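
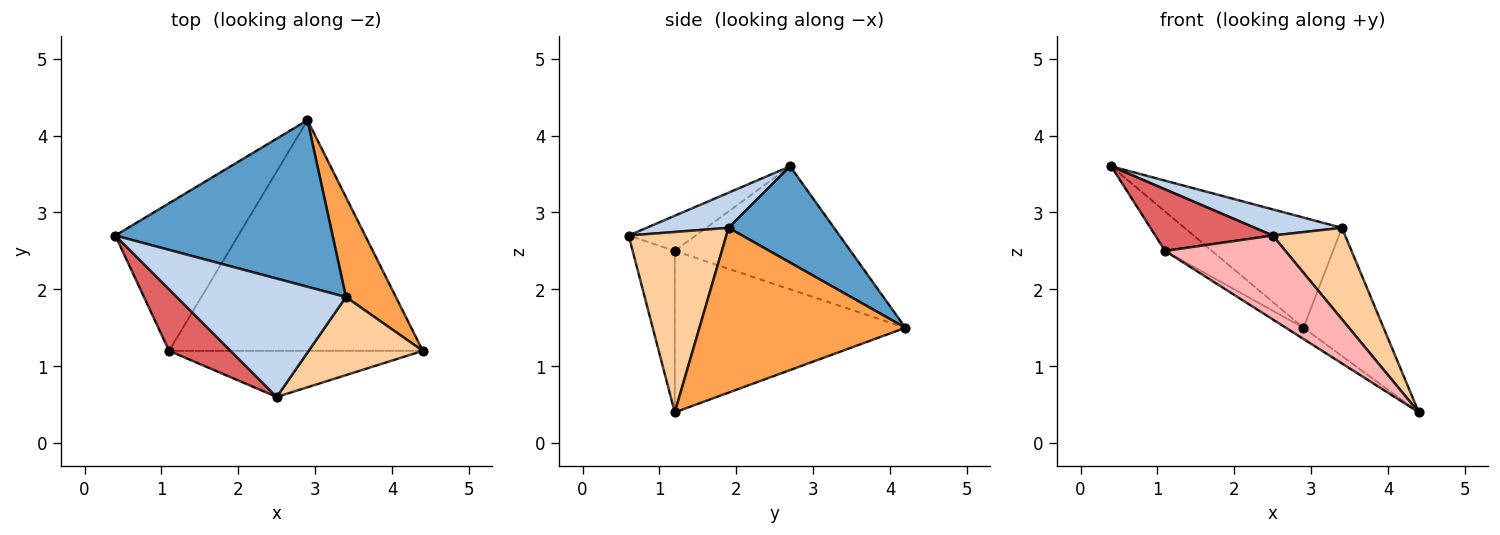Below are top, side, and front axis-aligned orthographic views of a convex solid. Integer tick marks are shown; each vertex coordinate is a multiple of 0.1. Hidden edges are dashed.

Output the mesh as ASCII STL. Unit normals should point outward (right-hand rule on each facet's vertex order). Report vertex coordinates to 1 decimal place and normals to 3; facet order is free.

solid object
 facet normal 0.347 0.518 0.782
  outer loop
   vertex 3.4 1.9 2.8
   vertex 2.9 4.2 1.5
   vertex 0.4 2.7 3.6
  endloop
 endfacet
 facet normal 0.199 -0.211 0.957
  outer loop
   vertex 3.4 1.9 2.8
   vertex 0.4 2.7 3.6
   vertex 2.5 0.6 2.7
  endloop
 endfacet
 facet normal 0.897 0.349 0.272
  outer loop
   vertex 3.4 1.9 2.8
   vertex 4.4 1.2 0.4
   vertex 2.9 4.2 1.5
  endloop
 endfacet
 facet normal 0.716 -0.531 0.453
  outer loop
   vertex 3.4 1.9 2.8
   vertex 2.5 0.6 2.7
   vertex 4.4 1.2 0.4
  endloop
 endfacet
 facet normal -0.695 0.185 -0.695
  outer loop
   vertex 1.1 1.2 2.5
   vertex 0.4 2.7 3.6
   vertex 2.9 4.2 1.5
  endloop
 endfacet
 facet normal -0.536 0.041 -0.843
  outer loop
   vertex 1.1 1.2 2.5
   vertex 2.9 4.2 1.5
   vertex 4.4 1.2 0.4
  endloop
 endfacet
 facet normal -0.375 -0.656 0.656
  outer loop
   vertex 1.1 1.2 2.5
   vertex 2.5 0.6 2.7
   vertex 0.4 2.7 3.6
  endloop
 endfacet
 facet normal -0.293 -0.838 -0.461
  outer loop
   vertex 1.1 1.2 2.5
   vertex 4.4 1.2 0.4
   vertex 2.5 0.6 2.7
  endloop
 endfacet
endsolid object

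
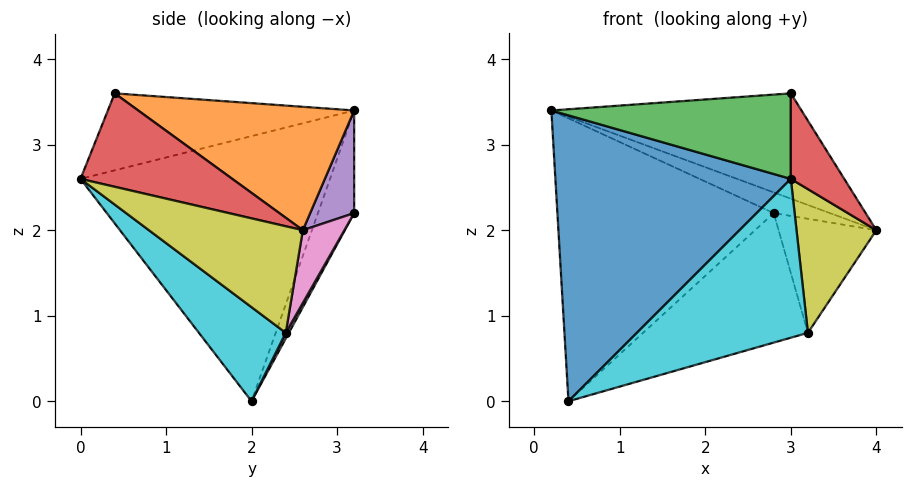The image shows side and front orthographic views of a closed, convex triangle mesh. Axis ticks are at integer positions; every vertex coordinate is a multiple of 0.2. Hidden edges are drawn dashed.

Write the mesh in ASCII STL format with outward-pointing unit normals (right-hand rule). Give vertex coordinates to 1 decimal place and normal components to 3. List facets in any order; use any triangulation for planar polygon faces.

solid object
 facet normal -0.713 -0.673 0.196
  outer loop
   vertex 0.4 2.0 0.0
   vertex 3.0 0.0 2.6
   vertex 0.2 3.2 3.4
  endloop
 endfacet
 facet normal 0.371 0.430 0.823
  outer loop
   vertex 3.0 0.4 3.6
   vertex 4.0 2.6 2.0
   vertex 0.2 3.2 3.4
  endloop
 endfacet
 facet normal -0.691 -0.671 0.269
  outer loop
   vertex 3.0 0.4 3.6
   vertex 0.2 3.2 3.4
   vertex 3.0 0.0 2.6
  endloop
 endfacet
 facet normal 0.935 -0.329 0.132
  outer loop
   vertex 3.0 0.4 3.6
   vertex 3.0 0.0 2.6
   vertex 4.0 2.6 2.0
  endloop
 endfacet
 facet normal 0.369 0.472 0.800
  outer loop
   vertex 2.8 3.2 2.2
   vertex 0.2 3.2 3.4
   vertex 4.0 2.6 2.0
  endloop
 endfacet
 facet normal -0.155 0.929 -0.337
  outer loop
   vertex 2.8 3.2 2.2
   vertex 0.4 2.0 0.0
   vertex 0.2 3.2 3.4
  endloop
 endfacet
 facet normal 0.361 0.850 -0.383
  outer loop
   vertex 3.2 2.4 0.8
   vertex 2.8 3.2 2.2
   vertex 4.0 2.6 2.0
  endloop
 endfacet
 facet normal 0.016 0.870 -0.493
  outer loop
   vertex 3.2 2.4 0.8
   vertex 0.4 2.0 0.0
   vertex 2.8 3.2 2.2
  endloop
 endfacet
 facet normal 0.789 -0.409 -0.458
  outer loop
   vertex 3.2 2.4 0.8
   vertex 4.0 2.6 2.0
   vertex 3.0 0.0 2.6
  endloop
 endfacet
 facet normal 0.299 -0.588 -0.751
  outer loop
   vertex 3.2 2.4 0.8
   vertex 3.0 0.0 2.6
   vertex 0.4 2.0 0.0
  endloop
 endfacet
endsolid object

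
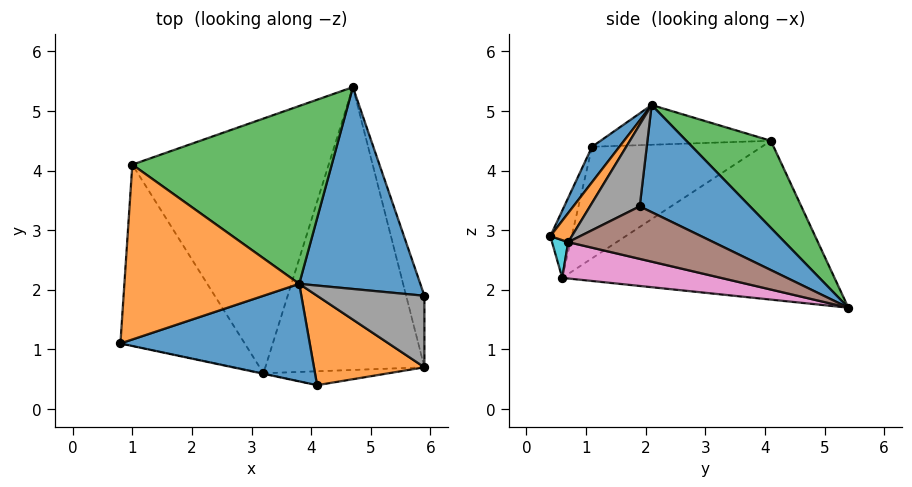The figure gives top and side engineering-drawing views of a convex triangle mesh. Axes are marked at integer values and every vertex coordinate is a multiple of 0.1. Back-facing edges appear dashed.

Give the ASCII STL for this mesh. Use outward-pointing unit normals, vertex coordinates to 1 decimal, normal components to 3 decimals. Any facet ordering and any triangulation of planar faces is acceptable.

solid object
 facet normal 0.570 0.509 0.645
  outer loop
   vertex 3.8 2.1 5.1
   vertex 5.9 1.9 3.4
   vertex 4.7 5.4 1.7
  endloop
 endfacet
 facet normal -0.222 -0.018 0.975
  outer loop
   vertex 1.0 4.1 4.5
   vertex 0.8 1.1 4.4
   vertex 3.8 2.1 5.1
  endloop
 endfacet
 facet normal 0.307 0.641 0.703
  outer loop
   vertex 1.0 4.1 4.5
   vertex 3.8 2.1 5.1
   vertex 4.7 5.4 1.7
  endloop
 endfacet
 facet normal -0.666 0.069 -0.743
  outer loop
   vertex 3.2 0.6 2.2
   vertex 0.8 1.1 4.4
   vertex 1.0 4.1 4.5
  endloop
 endfacet
 facet normal -0.625 0.115 -0.772
  outer loop
   vertex 3.2 0.6 2.2
   vertex 1.0 4.1 4.5
   vertex 4.7 5.4 1.7
  endloop
 endfacet
 facet normal 0.932 0.162 -0.324
  outer loop
   vertex 5.9 0.7 2.8
   vertex 4.7 5.4 1.7
   vertex 5.9 1.9 3.4
  endloop
 endfacet
 facet normal 0.220 -0.169 -0.961
  outer loop
   vertex 5.9 0.7 2.8
   vertex 3.2 0.6 2.2
   vertex 4.7 5.4 1.7
  endloop
 endfacet
 facet normal 0.563 -0.370 0.739
  outer loop
   vertex 5.9 0.7 2.8
   vertex 5.9 1.9 3.4
   vertex 3.8 2.1 5.1
  endloop
 endfacet
 facet normal -0.211 -0.977 -0.008
  outer loop
   vertex 4.1 0.4 2.9
   vertex 0.8 1.1 4.4
   vertex 3.2 0.6 2.2
  endloop
 endfacet
 facet normal 0.127 -0.899 -0.419
  outer loop
   vertex 4.1 0.4 2.9
   vertex 3.2 0.6 2.2
   vertex 5.9 0.7 2.8
  endloop
 endfacet
 facet normal 0.115 -0.778 0.617
  outer loop
   vertex 4.1 0.4 2.9
   vertex 3.8 2.1 5.1
   vertex 0.8 1.1 4.4
  endloop
 endfacet
 facet normal 0.163 -0.770 0.617
  outer loop
   vertex 4.1 0.4 2.9
   vertex 5.9 0.7 2.8
   vertex 3.8 2.1 5.1
  endloop
 endfacet
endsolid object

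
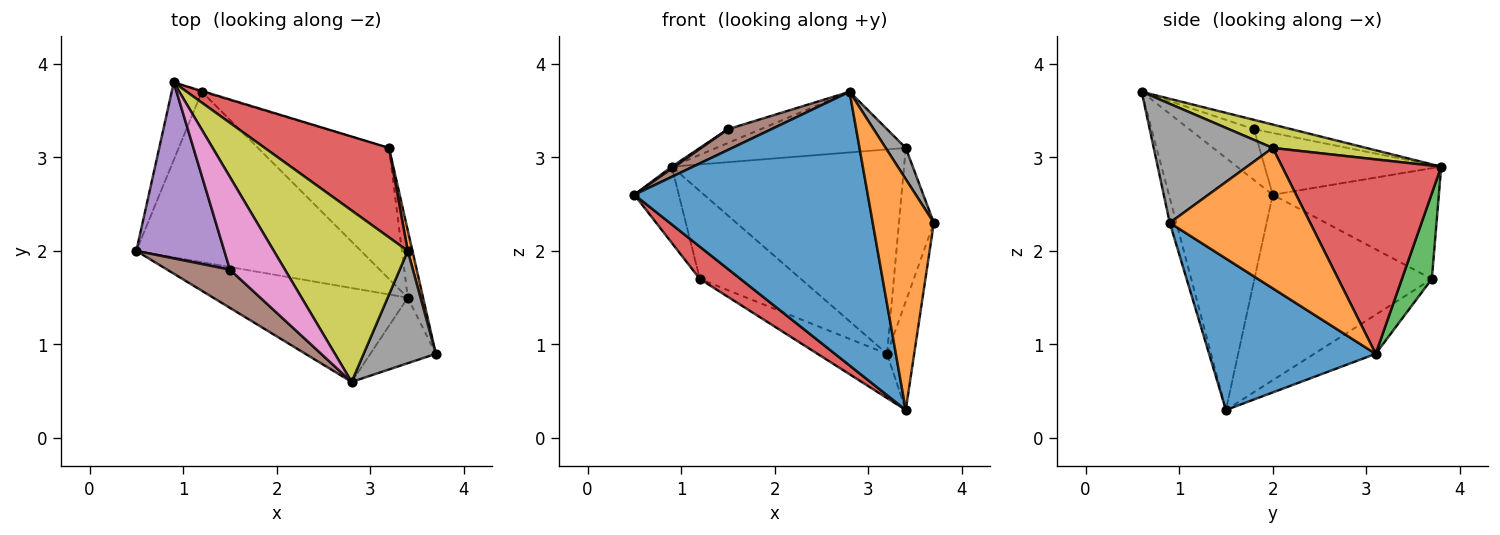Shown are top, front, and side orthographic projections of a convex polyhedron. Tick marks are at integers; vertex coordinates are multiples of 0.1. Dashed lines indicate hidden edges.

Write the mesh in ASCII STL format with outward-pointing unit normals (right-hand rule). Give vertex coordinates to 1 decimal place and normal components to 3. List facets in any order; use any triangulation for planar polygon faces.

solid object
 facet normal -0.388 -0.872 -0.299
  outer loop
   vertex 2.8 0.6 3.7
   vertex 0.5 2.0 2.6
   vertex 3.4 1.5 0.3
  endloop
 endfacet
 facet normal -0.103 -0.957 -0.272
  outer loop
   vertex 2.8 0.6 3.7
   vertex 3.4 1.5 0.3
   vertex 3.7 0.9 2.3
  endloop
 endfacet
 facet normal -0.934 0.250 -0.254
  outer loop
   vertex 1.2 3.7 1.7
   vertex 0.5 2.0 2.6
   vertex 0.9 3.8 2.9
  endloop
 endfacet
 facet normal -0.630 -0.145 -0.763
  outer loop
   vertex 1.2 3.7 1.7
   vertex 3.4 1.5 0.3
   vertex 0.5 2.0 2.6
  endloop
 endfacet
 facet normal -0.575 -0.009 0.818
  outer loop
   vertex 1.5 1.8 3.3
   vertex 0.9 3.8 2.9
   vertex 0.5 2.0 2.6
  endloop
 endfacet
 facet normal -0.579 -0.389 0.716
  outer loop
   vertex 1.5 1.8 3.3
   vertex 0.5 2.0 2.6
   vertex 2.8 0.6 3.7
  endloop
 endfacet
 facet normal -0.166 0.145 0.975
  outer loop
   vertex 1.5 1.8 3.3
   vertex 2.8 0.6 3.7
   vertex 0.9 3.8 2.9
  endloop
 endfacet
 facet normal 0.846 -0.143 0.513
  outer loop
   vertex 3.4 2.0 3.1
   vertex 2.8 0.6 3.7
   vertex 3.7 0.9 2.3
  endloop
 endfacet
 facet normal 0.162 0.329 0.930
  outer loop
   vertex 3.4 2.0 3.1
   vertex 0.9 3.8 2.9
   vertex 2.8 0.6 3.7
  endloop
 endfacet
 facet normal -0.272 0.308 -0.912
  outer loop
   vertex 3.2 3.1 0.9
   vertex 3.4 1.5 0.3
   vertex 1.2 3.7 1.7
  endloop
 endfacet
 facet normal 0.982 0.160 -0.099
  outer loop
   vertex 3.2 3.1 0.9
   vertex 3.7 0.9 2.3
   vertex 3.4 1.5 0.3
  endloop
 endfacet
 facet normal 0.970 0.241 0.032
  outer loop
   vertex 3.2 3.1 0.9
   vertex 3.4 2.0 3.1
   vertex 3.7 0.9 2.3
  endloop
 endfacet
 facet normal 0.284 0.959 -0.009
  outer loop
   vertex 3.2 3.1 0.9
   vertex 1.2 3.7 1.7
   vertex 0.9 3.8 2.9
  endloop
 endfacet
 facet normal 0.532 0.776 0.340
  outer loop
   vertex 3.2 3.1 0.9
   vertex 0.9 3.8 2.9
   vertex 3.4 2.0 3.1
  endloop
 endfacet
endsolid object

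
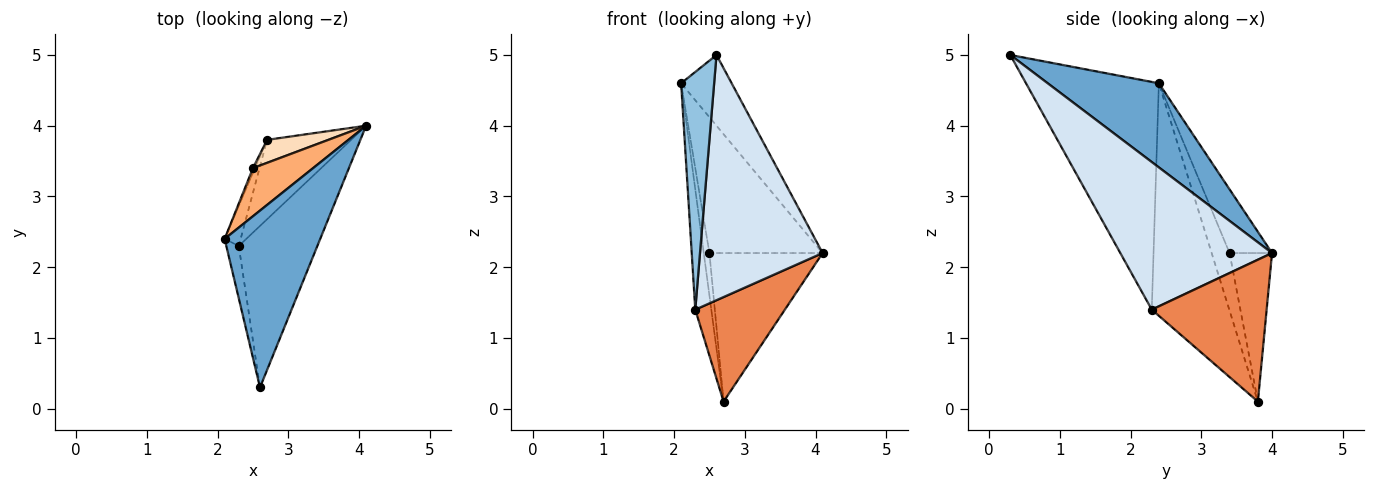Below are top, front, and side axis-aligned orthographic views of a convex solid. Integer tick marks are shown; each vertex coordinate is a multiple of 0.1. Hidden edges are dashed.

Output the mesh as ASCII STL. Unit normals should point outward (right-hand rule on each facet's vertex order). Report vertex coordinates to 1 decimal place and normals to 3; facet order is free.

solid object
 facet normal 0.633 0.288 0.719
  outer loop
   vertex 2.6 0.3 5.0
   vertex 4.1 4.0 2.2
   vertex 2.1 2.4 4.6
  endloop
 endfacet
 facet normal -0.969 -0.241 -0.053
  outer loop
   vertex 2.3 2.3 1.4
   vertex 2.6 0.3 5.0
   vertex 2.1 2.4 4.6
  endloop
 endfacet
 facet normal -0.977 0.202 -0.067
  outer loop
   vertex 2.3 2.3 1.4
   vertex 2.1 2.4 4.6
   vertex 2.7 3.8 0.1
  endloop
 endfacet
 facet normal 0.719 -0.581 -0.383
  outer loop
   vertex 2.3 2.3 1.4
   vertex 4.1 4.0 2.2
   vertex 2.6 0.3 5.0
  endloop
 endfacet
 facet normal 0.714 -0.557 -0.423
  outer loop
   vertex 2.3 2.3 1.4
   vertex 2.7 3.8 0.1
   vertex 4.1 4.0 2.2
  endloop
 endfacet
 facet normal -0.333 0.889 0.315
  outer loop
   vertex 2.5 3.4 2.2
   vertex 2.1 2.4 4.6
   vertex 4.1 4.0 2.2
  endloop
 endfacet
 facet normal -0.953 0.301 -0.033
  outer loop
   vertex 2.5 3.4 2.2
   vertex 2.7 3.8 0.1
   vertex 2.1 2.4 4.6
  endloop
 endfacet
 facet normal -0.347 0.927 0.143
  outer loop
   vertex 2.5 3.4 2.2
   vertex 4.1 4.0 2.2
   vertex 2.7 3.8 0.1
  endloop
 endfacet
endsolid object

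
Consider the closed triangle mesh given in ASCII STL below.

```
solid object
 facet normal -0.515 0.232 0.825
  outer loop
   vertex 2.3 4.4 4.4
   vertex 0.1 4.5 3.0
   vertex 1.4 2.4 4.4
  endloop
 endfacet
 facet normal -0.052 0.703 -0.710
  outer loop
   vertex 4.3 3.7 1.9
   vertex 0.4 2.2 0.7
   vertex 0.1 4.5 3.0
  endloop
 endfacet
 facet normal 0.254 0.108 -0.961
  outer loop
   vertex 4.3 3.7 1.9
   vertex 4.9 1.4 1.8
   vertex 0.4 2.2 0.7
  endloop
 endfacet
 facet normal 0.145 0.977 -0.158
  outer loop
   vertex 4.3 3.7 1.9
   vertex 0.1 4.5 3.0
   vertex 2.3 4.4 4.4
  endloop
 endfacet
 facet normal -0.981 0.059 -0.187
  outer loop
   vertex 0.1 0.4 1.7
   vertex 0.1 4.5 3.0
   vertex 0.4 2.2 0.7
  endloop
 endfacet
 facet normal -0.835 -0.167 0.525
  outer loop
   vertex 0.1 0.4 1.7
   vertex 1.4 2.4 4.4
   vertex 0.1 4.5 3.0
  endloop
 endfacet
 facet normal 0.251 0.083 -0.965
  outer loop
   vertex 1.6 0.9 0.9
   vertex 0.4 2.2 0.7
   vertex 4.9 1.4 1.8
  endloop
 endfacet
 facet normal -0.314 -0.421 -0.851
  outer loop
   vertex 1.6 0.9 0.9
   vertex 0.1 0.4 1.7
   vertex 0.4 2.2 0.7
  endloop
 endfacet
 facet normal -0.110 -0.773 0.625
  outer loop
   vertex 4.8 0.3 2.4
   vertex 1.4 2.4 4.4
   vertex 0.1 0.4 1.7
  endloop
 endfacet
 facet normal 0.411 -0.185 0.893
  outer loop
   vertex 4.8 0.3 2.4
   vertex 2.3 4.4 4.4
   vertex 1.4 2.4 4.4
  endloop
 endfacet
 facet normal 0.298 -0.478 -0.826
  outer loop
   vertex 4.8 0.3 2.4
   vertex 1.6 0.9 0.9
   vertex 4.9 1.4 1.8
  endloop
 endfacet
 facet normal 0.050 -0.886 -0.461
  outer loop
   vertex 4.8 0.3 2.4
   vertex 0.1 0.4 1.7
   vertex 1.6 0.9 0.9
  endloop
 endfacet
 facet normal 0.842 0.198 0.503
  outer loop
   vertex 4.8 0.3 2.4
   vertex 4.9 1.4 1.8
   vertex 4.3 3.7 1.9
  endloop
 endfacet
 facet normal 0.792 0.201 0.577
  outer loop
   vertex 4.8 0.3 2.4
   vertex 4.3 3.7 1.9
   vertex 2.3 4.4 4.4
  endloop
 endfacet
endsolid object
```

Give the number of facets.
14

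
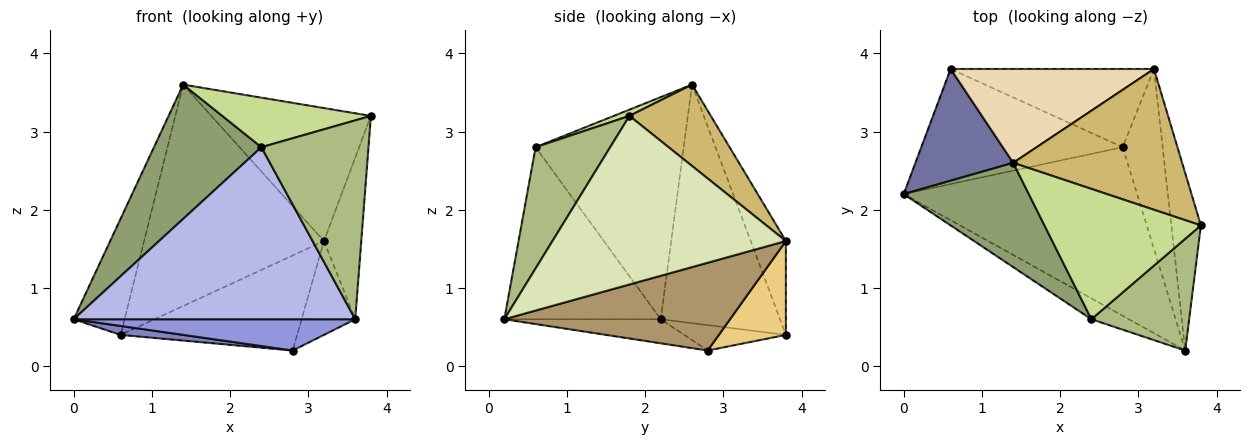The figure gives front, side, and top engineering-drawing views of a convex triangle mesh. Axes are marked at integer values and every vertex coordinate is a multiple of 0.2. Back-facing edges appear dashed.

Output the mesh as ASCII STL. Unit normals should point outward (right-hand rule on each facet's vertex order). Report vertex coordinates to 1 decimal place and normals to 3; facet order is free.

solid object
 facet normal -0.861 0.367 0.353
  outer loop
   vertex 1.4 2.6 3.6
   vertex 0.6 3.8 0.4
   vertex 0.0 2.2 0.6
  endloop
 endfacet
 facet normal -0.125 -0.077 -0.989
  outer loop
   vertex 2.8 2.8 0.2
   vertex 0.0 2.2 0.6
   vertex 0.6 3.8 0.4
  endloop
 endfacet
 facet normal -0.101 -0.182 -0.978
  outer loop
   vertex 2.8 2.8 0.2
   vertex 3.6 0.2 0.6
   vertex 0.0 2.2 0.6
  endloop
 endfacet
 facet normal -0.483 -0.869 -0.105
  outer loop
   vertex 2.4 0.6 2.8
   vertex 0.0 2.2 0.6
   vertex 3.6 0.2 0.6
  endloop
 endfacet
 facet normal -0.737 -0.534 0.415
  outer loop
   vertex 2.4 0.6 2.8
   vertex 1.4 2.6 3.6
   vertex 0.0 2.2 0.6
  endloop
 endfacet
 facet normal 0.519 -0.745 0.419
  outer loop
   vertex 2.4 0.6 2.8
   vertex 3.6 0.2 0.6
   vertex 3.8 1.8 3.2
  endloop
 endfacet
 facet normal 0.037 -0.355 0.934
  outer loop
   vertex 2.4 0.6 2.8
   vertex 3.8 1.8 3.2
   vertex 1.4 2.6 3.6
  endloop
 endfacet
 facet normal 0.973 0.155 -0.171
  outer loop
   vertex 3.2 3.8 1.6
   vertex 3.8 1.8 3.2
   vertex 3.6 0.2 0.6
  endloop
 endfacet
 facet normal 0.889 0.211 -0.405
  outer loop
   vertex 3.2 3.8 1.6
   vertex 3.6 0.2 0.6
   vertex 2.8 2.8 0.2
  endloop
 endfacet
 facet normal 0.330 0.648 0.686
  outer loop
   vertex 3.2 3.8 1.6
   vertex 1.4 2.6 3.6
   vertex 3.8 1.8 3.2
  endloop
 endfacet
 facet normal 0.281 0.741 -0.610
  outer loop
   vertex 3.2 3.8 1.6
   vertex 2.8 2.8 0.2
   vertex 0.6 3.8 0.4
  endloop
 endfacet
 facet normal -0.177 0.906 0.384
  outer loop
   vertex 3.2 3.8 1.6
   vertex 0.6 3.8 0.4
   vertex 1.4 2.6 3.6
  endloop
 endfacet
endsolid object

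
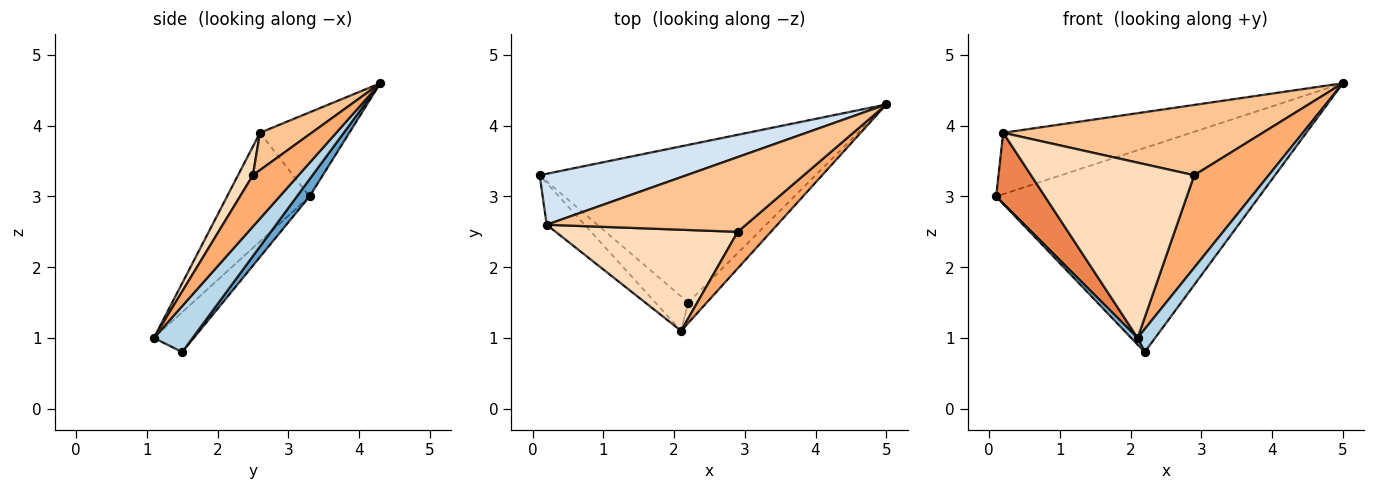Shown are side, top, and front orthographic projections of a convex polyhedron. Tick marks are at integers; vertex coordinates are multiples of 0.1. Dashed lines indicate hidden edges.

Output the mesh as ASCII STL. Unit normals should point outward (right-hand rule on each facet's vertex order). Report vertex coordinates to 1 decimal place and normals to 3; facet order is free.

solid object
 facet normal 0.038 0.791 -0.611
  outer loop
   vertex 2.2 1.5 0.8
   vertex 0.1 3.3 3.0
   vertex 5.0 4.3 4.6
  endloop
 endfacet
 facet normal -0.766 -0.124 -0.630
  outer loop
   vertex 2.2 1.5 0.8
   vertex 2.1 1.1 1.0
   vertex 0.1 3.3 3.0
  endloop
 endfacet
 facet normal 0.855 -0.386 -0.345
  outer loop
   vertex 2.2 1.5 0.8
   vertex 5.0 4.3 4.6
   vertex 2.1 1.1 1.0
  endloop
 endfacet
 facet normal -0.343 0.722 0.600
  outer loop
   vertex 0.2 2.6 3.9
   vertex 5.0 4.3 4.6
   vertex 0.1 3.3 3.0
  endloop
 endfacet
 facet normal -0.824 -0.488 -0.288
  outer loop
   vertex 0.2 2.6 3.9
   vertex 0.1 3.3 3.0
   vertex 2.1 1.1 1.0
  endloop
 endfacet
 facet normal 0.495 -0.808 0.320
  outer loop
   vertex 2.9 2.5 3.3
   vertex 2.1 1.1 1.0
   vertex 5.0 4.3 4.6
  endloop
 endfacet
 facet normal 0.135 -0.679 0.722
  outer loop
   vertex 2.9 2.5 3.3
   vertex 5.0 4.3 4.6
   vertex 0.2 2.6 3.9
  endloop
 endfacet
 facet normal 0.079 -0.863 0.498
  outer loop
   vertex 2.9 2.5 3.3
   vertex 0.2 2.6 3.9
   vertex 2.1 1.1 1.0
  endloop
 endfacet
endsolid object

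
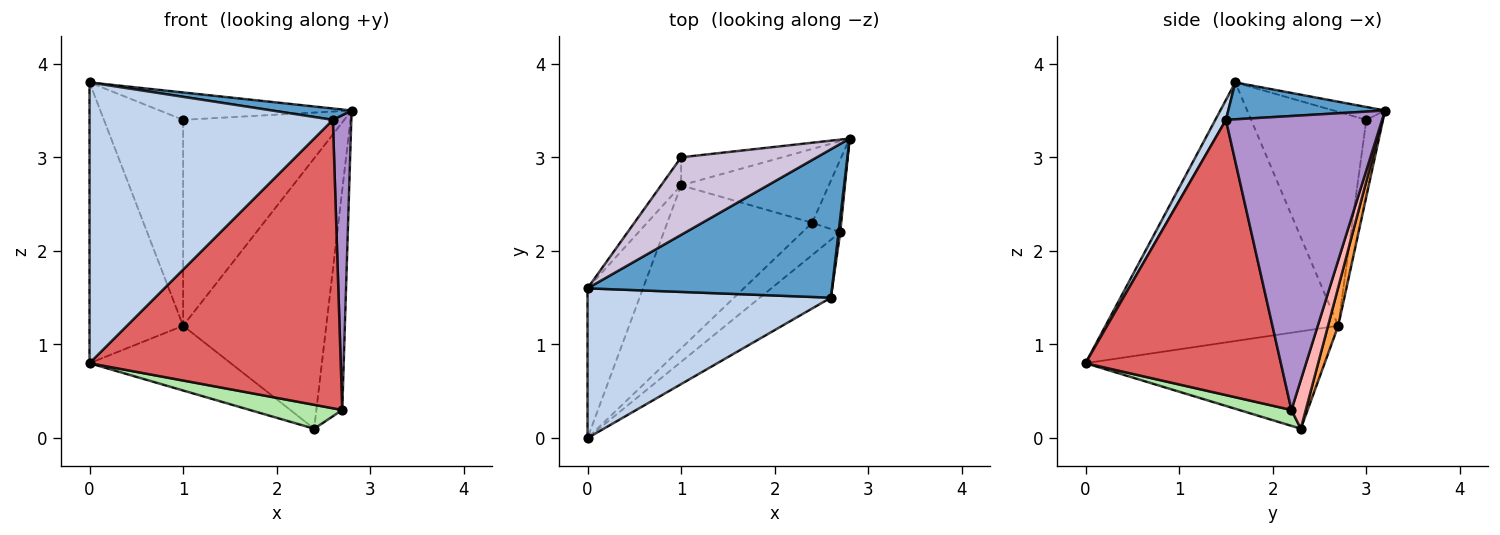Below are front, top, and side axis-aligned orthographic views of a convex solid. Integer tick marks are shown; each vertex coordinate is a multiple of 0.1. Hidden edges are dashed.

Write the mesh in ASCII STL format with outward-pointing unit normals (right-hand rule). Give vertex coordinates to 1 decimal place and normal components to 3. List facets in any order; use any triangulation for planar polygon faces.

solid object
 facet normal 0.149 -0.076 0.986
  outer loop
   vertex 2.6 1.5 3.4
   vertex 2.8 3.2 3.5
   vertex 0.0 1.6 3.8
  endloop
 endfacet
 facet normal 0.038 -0.882 0.470
  outer loop
   vertex 2.6 1.5 3.4
   vertex 0.0 1.6 3.8
   vertex 0.0 0.0 0.8
  endloop
 endfacet
 facet normal 0.068 0.962 -0.263
  outer loop
   vertex 1.0 2.7 1.2
   vertex 2.8 3.2 3.5
   vertex 2.4 2.3 0.1
  endloop
 endfacet
 facet normal -0.910 0.366 -0.195
  outer loop
   vertex 1.0 2.7 1.2
   vertex 0.0 0.0 0.8
   vertex 0.0 1.6 3.8
  endloop
 endfacet
 facet normal -0.530 0.313 -0.788
  outer loop
   vertex 1.0 2.7 1.2
   vertex 2.4 2.3 0.1
   vertex 0.0 0.0 0.8
  endloop
 endfacet
 facet normal 0.319 -0.565 -0.761
  outer loop
   vertex 2.7 2.2 0.3
   vertex 0.0 0.0 0.8
   vertex 2.4 2.3 0.1
  endloop
 endfacet
 facet normal 0.606 -0.780 -0.156
  outer loop
   vertex 2.7 2.2 0.3
   vertex 2.6 1.5 3.4
   vertex 0.0 0.0 0.8
  endloop
 endfacet
 facet normal 0.465 0.841 -0.277
  outer loop
   vertex 2.7 2.2 0.3
   vertex 2.4 2.3 0.1
   vertex 2.8 3.2 3.5
  endloop
 endfacet
 facet normal 0.993 -0.117 0.006
  outer loop
   vertex 2.7 2.2 0.3
   vertex 2.8 3.2 3.5
   vertex 2.6 1.5 3.4
  endloop
 endfacet
 facet normal -0.089 0.332 0.939
  outer loop
   vertex 1.0 3.0 3.4
   vertex 0.0 1.6 3.8
   vertex 2.8 3.2 3.5
  endloop
 endfacet
 facet normal -0.822 0.565 -0.077
  outer loop
   vertex 1.0 3.0 3.4
   vertex 1.0 2.7 1.2
   vertex 0.0 1.6 3.8
  endloop
 endfacet
 facet normal -0.102 0.986 -0.134
  outer loop
   vertex 1.0 3.0 3.4
   vertex 2.8 3.2 3.5
   vertex 1.0 2.7 1.2
  endloop
 endfacet
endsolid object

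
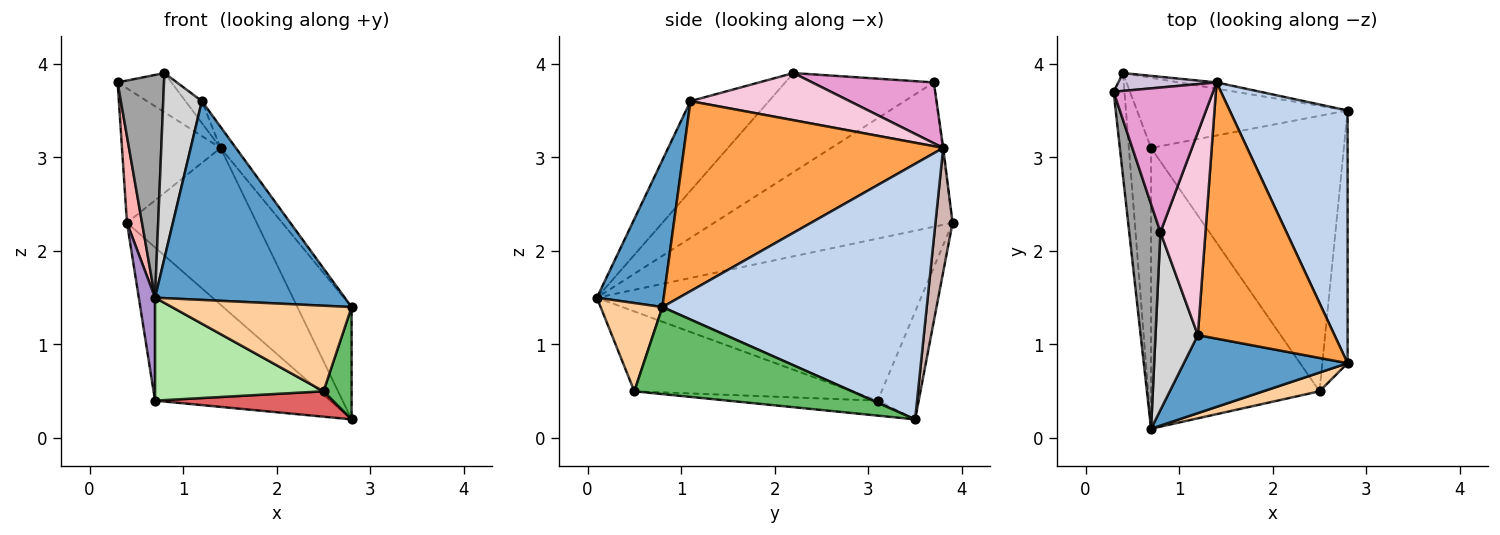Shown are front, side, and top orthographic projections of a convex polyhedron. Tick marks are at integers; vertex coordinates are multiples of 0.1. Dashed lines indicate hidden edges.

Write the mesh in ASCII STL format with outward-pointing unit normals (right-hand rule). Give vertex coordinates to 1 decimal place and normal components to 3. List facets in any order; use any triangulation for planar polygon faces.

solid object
 facet normal 0.311 -0.885 0.347
  outer loop
   vertex 1.2 1.1 3.6
   vertex 0.7 0.1 1.5
   vertex 2.8 0.8 1.4
  endloop
 endfacet
 facet normal 0.893 0.183 0.412
  outer loop
   vertex 1.4 3.8 3.1
   vertex 2.8 0.8 1.4
   vertex 2.8 3.5 0.2
  endloop
 endfacet
 facet normal 0.811 0.048 0.583
  outer loop
   vertex 1.4 3.8 3.1
   vertex 1.2 1.1 3.6
   vertex 2.8 0.8 1.4
  endloop
 endfacet
 facet normal 0.318 -0.926 0.203
  outer loop
   vertex 2.5 0.5 0.5
   vertex 2.8 0.8 1.4
   vertex 0.7 0.1 1.5
  endloop
 endfacet
 facet normal 0.953 -0.123 -0.277
  outer loop
   vertex 2.5 0.5 0.5
   vertex 2.8 3.5 0.2
   vertex 2.8 0.8 1.4
  endloop
 endfacet
 facet normal -0.407 -0.315 -0.858
  outer loop
   vertex 2.5 0.5 0.5
   vertex 0.7 0.1 1.5
   vertex 0.7 3.1 0.4
  endloop
 endfacet
 facet normal -0.077 -0.092 -0.993
  outer loop
   vertex 2.5 0.5 0.5
   vertex 0.7 3.1 0.4
   vertex 2.8 3.5 0.2
  endloop
 endfacet
 facet normal -0.995 -0.063 -0.075
  outer loop
   vertex 0.4 3.9 2.3
   vertex 0.7 0.1 1.5
   vertex 0.3 3.7 3.8
  endloop
 endfacet
 facet normal -0.990 -0.050 -0.135
  outer loop
   vertex 0.4 3.9 2.3
   vertex 0.7 3.1 0.4
   vertex 0.7 0.1 1.5
  endloop
 endfacet
 facet normal -0.006 0.991 0.132
  outer loop
   vertex 0.4 3.9 2.3
   vertex 0.3 3.7 3.8
   vertex 1.4 3.8 3.1
  endloop
 endfacet
 facet normal -0.208 0.889 -0.407
  outer loop
   vertex 0.4 3.9 2.3
   vertex 2.8 3.5 0.2
   vertex 0.7 3.1 0.4
  endloop
 endfacet
 facet normal 0.131 0.991 -0.039
  outer loop
   vertex 0.4 3.9 2.3
   vertex 1.4 3.8 3.1
   vertex 2.8 3.5 0.2
  endloop
 endfacet
 facet normal 0.508 0.225 0.831
  outer loop
   vertex 0.8 2.2 3.9
   vertex 1.4 3.8 3.1
   vertex 0.3 3.7 3.8
  endloop
 endfacet
 facet normal 0.721 0.074 0.689
  outer loop
   vertex 0.8 2.2 3.9
   vertex 1.2 1.1 3.6
   vertex 1.4 3.8 3.1
  endloop
 endfacet
 facet normal -0.914 -0.286 0.288
  outer loop
   vertex 0.8 2.2 3.9
   vertex 0.3 3.7 3.8
   vertex 0.7 0.1 1.5
  endloop
 endfacet
 facet normal -0.826 -0.407 0.390
  outer loop
   vertex 0.8 2.2 3.9
   vertex 0.7 0.1 1.5
   vertex 1.2 1.1 3.6
  endloop
 endfacet
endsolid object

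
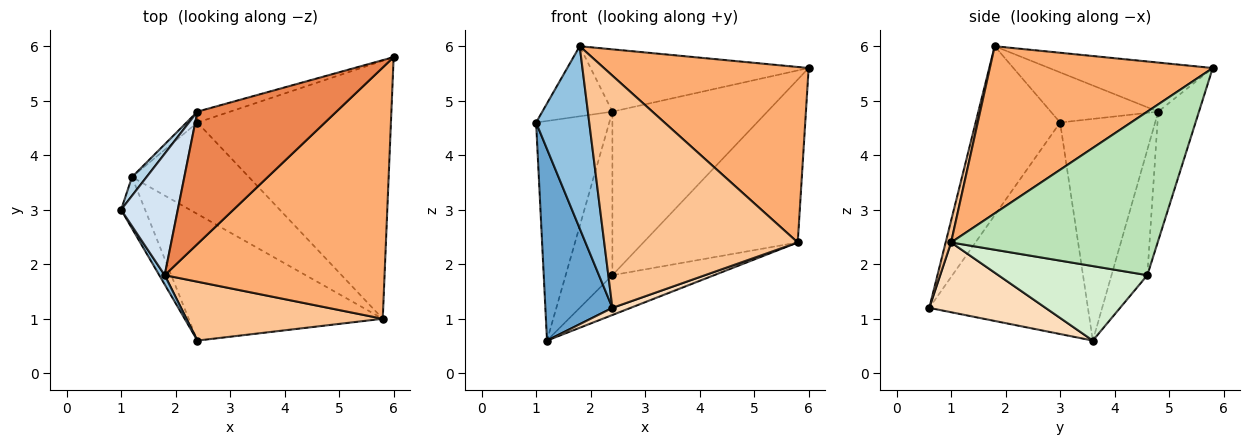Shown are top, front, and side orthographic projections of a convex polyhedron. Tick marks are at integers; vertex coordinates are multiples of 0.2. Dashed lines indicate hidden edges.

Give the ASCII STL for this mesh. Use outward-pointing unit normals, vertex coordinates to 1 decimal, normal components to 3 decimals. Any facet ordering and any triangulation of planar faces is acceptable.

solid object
 facet normal -0.916 -0.387 -0.104
  outer loop
   vertex 1.2 3.6 0.6
   vertex 2.4 0.6 1.2
   vertex 1.0 3.0 4.6
  endloop
 endfacet
 facet normal -0.846 -0.532 0.027
  outer loop
   vertex 1.8 1.8 6.0
   vertex 1.0 3.0 4.6
   vertex 2.4 0.6 1.2
  endloop
 endfacet
 facet normal -0.791 0.610 0.052
  outer loop
   vertex 2.4 4.8 4.8
   vertex 1.2 3.6 0.6
   vertex 1.0 3.0 4.6
  endloop
 endfacet
 facet normal -0.608 0.397 0.688
  outer loop
   vertex 2.4 4.8 4.8
   vertex 1.0 3.0 4.6
   vertex 1.8 1.8 6.0
  endloop
 endfacet
 facet normal -0.304 0.406 0.862
  outer loop
   vertex 2.4 4.8 4.8
   vertex 1.8 1.8 6.0
   vertex 6.0 5.8 5.6
  endloop
 endfacet
 facet normal 0.529 -0.486 0.696
  outer loop
   vertex 5.8 1.0 2.4
   vertex 6.0 5.8 5.6
   vertex 1.8 1.8 6.0
  endloop
 endfacet
 facet normal 0.027 -0.969 0.246
  outer loop
   vertex 5.8 1.0 2.4
   vertex 1.8 1.8 6.0
   vertex 2.4 0.6 1.2
  endloop
 endfacet
 facet normal 0.338 -0.053 -0.940
  outer loop
   vertex 5.8 1.0 2.4
   vertex 2.4 0.6 1.2
   vertex 1.2 3.6 0.6
  endloop
 endfacet
 facet normal -0.254 0.965 -0.064
  outer loop
   vertex 2.4 4.6 1.8
   vertex 2.4 4.8 4.8
   vertex 6.0 5.8 5.6
  endloop
 endfacet
 facet normal -0.608 0.792 -0.053
  outer loop
   vertex 2.4 4.6 1.8
   vertex 1.2 3.6 0.6
   vertex 2.4 4.8 4.8
  endloop
 endfacet
 facet normal 0.581 0.434 -0.688
  outer loop
   vertex 2.4 4.6 1.8
   vertex 6.0 5.8 5.6
   vertex 5.8 1.0 2.4
  endloop
 endfacet
 facet normal 0.505 0.345 -0.792
  outer loop
   vertex 2.4 4.6 1.8
   vertex 5.8 1.0 2.4
   vertex 1.2 3.6 0.6
  endloop
 endfacet
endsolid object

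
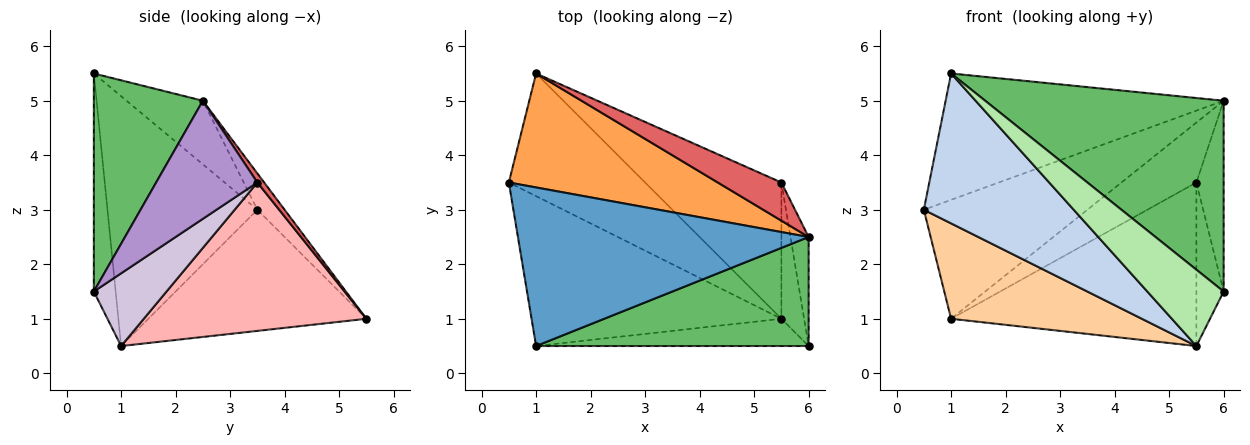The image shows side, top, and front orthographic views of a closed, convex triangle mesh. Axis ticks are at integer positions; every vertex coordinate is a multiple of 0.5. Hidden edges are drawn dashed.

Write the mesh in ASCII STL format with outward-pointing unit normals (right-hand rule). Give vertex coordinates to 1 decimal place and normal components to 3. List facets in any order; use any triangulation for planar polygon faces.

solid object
 facet normal -0.169 0.614 0.771
  outer loop
   vertex 1.0 0.5 5.5
   vertex 6.0 2.5 5.0
   vertex 0.5 3.5 3.0
  endloop
 endfacet
 facet normal -0.577 -0.577 -0.577
  outer loop
   vertex 5.5 1.0 0.5
   vertex 1.0 0.5 5.5
   vertex 0.5 3.5 3.0
  endloop
 endfacet
 facet normal -0.119 0.717 0.687
  outer loop
   vertex 1.0 5.5 1.0
   vertex 0.5 3.5 3.0
   vertex 6.0 2.5 5.0
  endloop
 endfacet
 facet normal -0.574 -0.503 -0.646
  outer loop
   vertex 1.0 5.5 1.0
   vertex 5.5 1.0 0.5
   vertex 0.5 3.5 3.0
  endloop
 endfacet
 facet normal 0.369 -0.807 0.461
  outer loop
   vertex 6.0 0.5 1.5
   vertex 6.0 2.5 5.0
   vertex 1.0 0.5 5.5
  endloop
 endfacet
 facet normal -0.260 -0.909 -0.325
  outer loop
   vertex 6.0 0.5 1.5
   vertex 1.0 0.5 5.5
   vertex 5.5 1.0 0.5
  endloop
 endfacet
 facet normal 0.076 0.841 0.535
  outer loop
   vertex 5.5 3.5 3.5
   vertex 1.0 5.5 1.0
   vertex 6.0 2.5 5.0
  endloop
 endfacet
 facet normal 0.572 0.630 -0.525
  outer loop
   vertex 5.5 3.5 3.5
   vertex 5.5 1.0 0.5
   vertex 1.0 5.5 1.0
  endloop
 endfacet
 facet normal 0.955 0.257 -0.147
  outer loop
   vertex 5.5 3.5 3.5
   vertex 6.0 2.5 5.0
   vertex 6.0 0.5 1.5
  endloop
 endfacet
 facet normal 0.899 0.337 -0.281
  outer loop
   vertex 5.5 3.5 3.5
   vertex 6.0 0.5 1.5
   vertex 5.5 1.0 0.5
  endloop
 endfacet
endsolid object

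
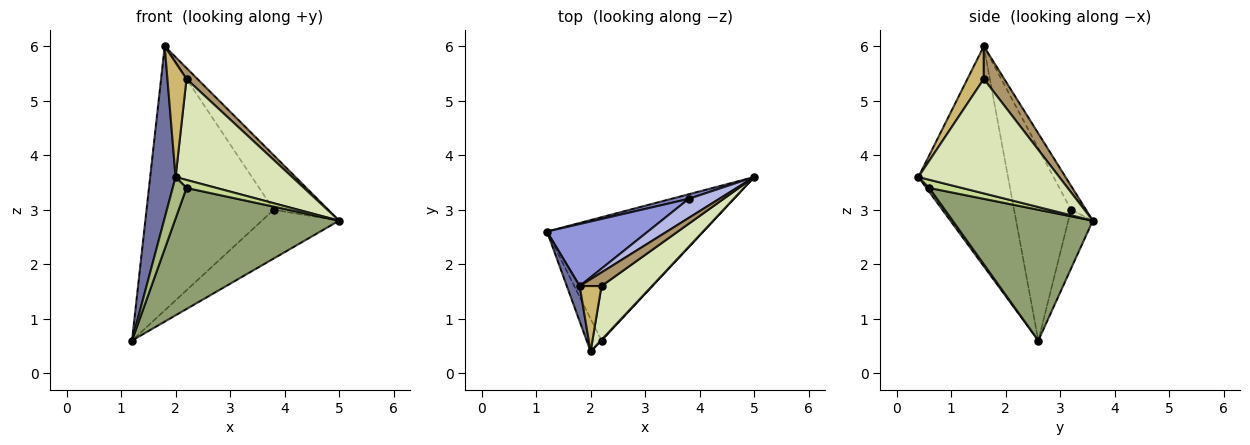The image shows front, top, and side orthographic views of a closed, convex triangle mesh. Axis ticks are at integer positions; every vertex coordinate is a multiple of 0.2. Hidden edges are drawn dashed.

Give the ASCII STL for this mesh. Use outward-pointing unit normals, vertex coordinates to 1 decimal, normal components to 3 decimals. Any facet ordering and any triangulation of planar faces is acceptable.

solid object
 facet normal -0.960 -0.273 0.056
  outer loop
   vertex 1.8 1.6 6.0
   vertex 1.2 2.6 0.6
   vertex 2.0 0.4 3.6
  endloop
 endfacet
 facet normal -0.302 0.949 0.089
  outer loop
   vertex 3.8 3.2 3.0
   vertex 5.0 3.6 2.8
   vertex 1.2 2.6 0.6
  endloop
 endfacet
 facet normal -0.399 0.892 0.210
  outer loop
   vertex 3.8 3.2 3.0
   vertex 1.2 2.6 0.6
   vertex 1.8 1.6 6.0
  endloop
 endfacet
 facet normal -0.251 0.914 0.320
  outer loop
   vertex 3.8 3.2 3.0
   vertex 1.8 1.6 6.0
   vertex 5.0 3.6 2.8
  endloop
 endfacet
 facet normal 0.513 -0.601 -0.613
  outer loop
   vertex 2.2 0.6 3.4
   vertex 1.2 2.6 0.6
   vertex 5.0 3.6 2.8
  endloop
 endfacet
 facet normal 0.163 -0.774 -0.611
  outer loop
   vertex 2.2 0.6 3.4
   vertex 2.0 0.4 3.6
   vertex 1.2 2.6 0.6
  endloop
 endfacet
 facet normal 0.736 -0.674 0.061
  outer loop
   vertex 2.2 0.6 3.4
   vertex 5.0 3.6 2.8
   vertex 2.0 0.4 3.6
  endloop
 endfacet
 facet normal 0.730 -0.604 0.321
  outer loop
   vertex 2.2 1.6 5.4
   vertex 2.0 0.4 3.6
   vertex 5.0 3.6 2.8
  endloop
 endfacet
 facet normal 0.761 -0.406 0.507
  outer loop
   vertex 2.2 1.6 5.4
   vertex 5.0 3.6 2.8
   vertex 1.8 1.6 6.0
  endloop
 endfacet
 facet normal 0.597 -0.697 0.398
  outer loop
   vertex 2.2 1.6 5.4
   vertex 1.8 1.6 6.0
   vertex 2.0 0.4 3.6
  endloop
 endfacet
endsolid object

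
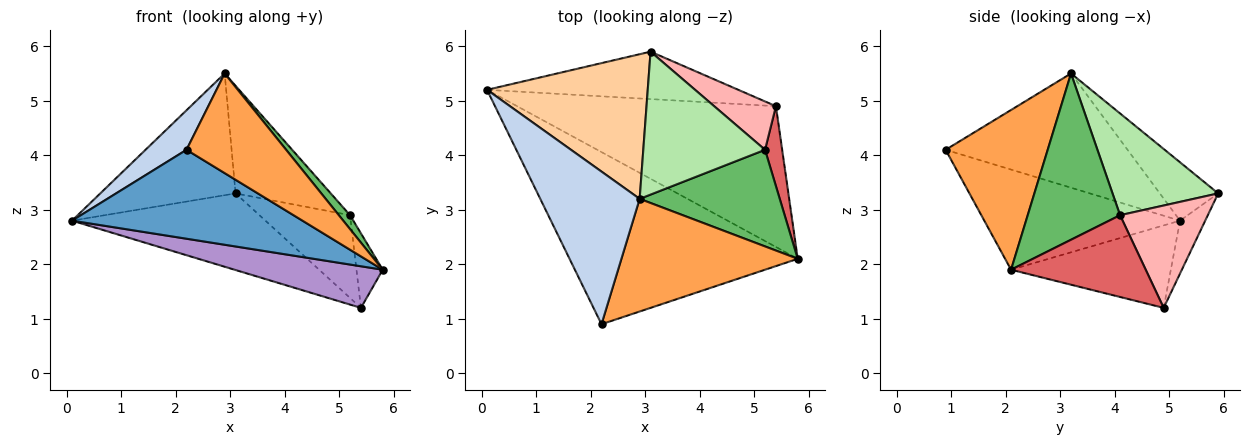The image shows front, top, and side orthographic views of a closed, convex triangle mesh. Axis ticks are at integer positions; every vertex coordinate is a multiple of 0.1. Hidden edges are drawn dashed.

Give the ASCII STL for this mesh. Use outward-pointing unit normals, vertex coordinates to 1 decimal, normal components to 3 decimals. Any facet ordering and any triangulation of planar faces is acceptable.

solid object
 facet normal -0.363 -0.428 -0.828
  outer loop
   vertex 2.2 0.9 4.1
   vertex 0.1 5.2 2.8
   vertex 5.8 2.1 1.9
  endloop
 endfacet
 facet normal -0.744 -0.168 0.647
  outer loop
   vertex 2.9 3.2 5.5
   vertex 0.1 5.2 2.8
   vertex 2.2 0.9 4.1
  endloop
 endfacet
 facet normal 0.562 -0.548 0.620
  outer loop
   vertex 2.9 3.2 5.5
   vertex 2.2 0.9 4.1
   vertex 5.8 2.1 1.9
  endloop
 endfacet
 facet normal -0.268 0.620 0.737
  outer loop
   vertex 3.1 5.9 3.3
   vertex 0.1 5.2 2.8
   vertex 2.9 3.2 5.5
  endloop
 endfacet
 facet normal 0.761 -0.092 0.642
  outer loop
   vertex 5.2 4.1 2.9
   vertex 2.9 3.2 5.5
   vertex 5.8 2.1 1.9
  endloop
 endfacet
 facet normal 0.555 0.500 0.664
  outer loop
   vertex 5.2 4.1 2.9
   vertex 3.1 5.9 3.3
   vertex 2.9 3.2 5.5
  endloop
 endfacet
 facet normal 0.961 0.188 0.201
  outer loop
   vertex 5.4 4.9 1.2
   vertex 5.2 4.1 2.9
   vertex 5.8 2.1 1.9
  endloop
 endfacet
 facet normal 0.641 0.662 0.387
  outer loop
   vertex 5.4 4.9 1.2
   vertex 3.1 5.9 3.3
   vertex 5.2 4.1 2.9
  endloop
 endfacet
 facet normal -0.292 -0.271 -0.917
  outer loop
   vertex 5.4 4.9 1.2
   vertex 5.8 2.1 1.9
   vertex 0.1 5.2 2.8
  endloop
 endfacet
 facet normal -0.110 0.845 -0.523
  outer loop
   vertex 5.4 4.9 1.2
   vertex 0.1 5.2 2.8
   vertex 3.1 5.9 3.3
  endloop
 endfacet
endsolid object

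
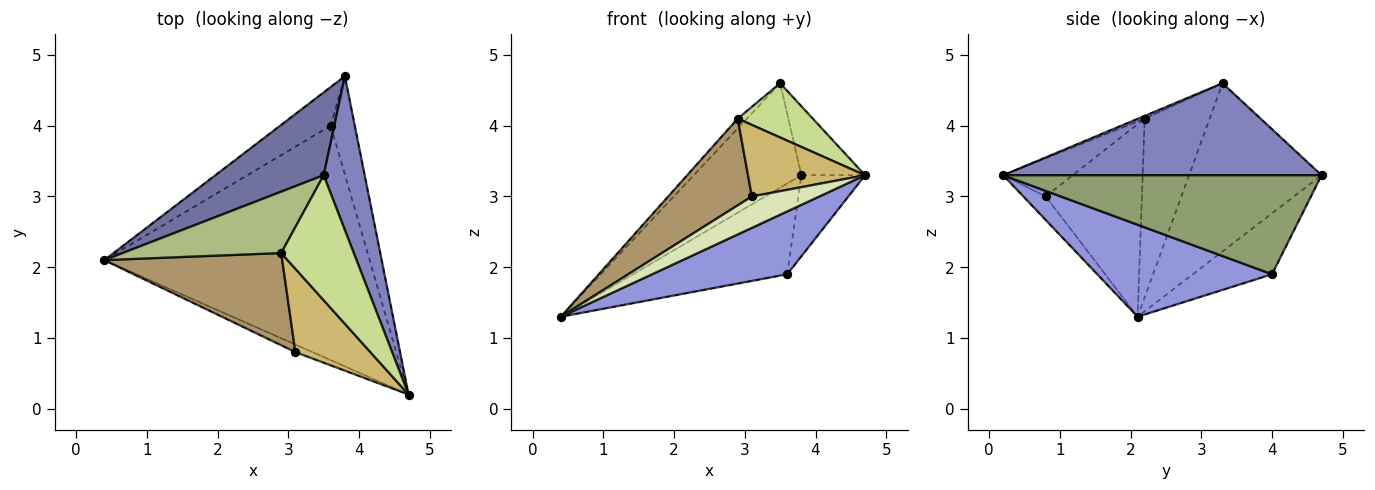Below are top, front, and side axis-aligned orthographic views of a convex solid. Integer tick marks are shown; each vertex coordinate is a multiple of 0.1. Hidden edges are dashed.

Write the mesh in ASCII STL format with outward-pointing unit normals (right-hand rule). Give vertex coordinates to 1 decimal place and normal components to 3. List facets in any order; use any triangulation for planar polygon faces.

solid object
 facet normal -0.694 0.564 0.447
  outer loop
   vertex 3.5 3.3 4.6
   vertex 3.8 4.7 3.3
   vertex 0.4 2.1 1.3
  endloop
 endfacet
 facet normal 0.898 0.180 0.401
  outer loop
   vertex 3.5 3.3 4.6
   vertex 4.7 0.2 3.3
   vertex 3.8 4.7 3.3
  endloop
 endfacet
 facet normal 0.318 -0.246 -0.916
  outer loop
   vertex 3.6 4.0 1.9
   vertex 4.7 0.2 3.3
   vertex 0.4 2.1 1.3
  endloop
 endfacet
 facet normal -0.427 0.832 -0.355
  outer loop
   vertex 3.6 4.0 1.9
   vertex 0.4 2.1 1.3
   vertex 3.8 4.7 3.3
  endloop
 endfacet
 facet normal 0.954 0.191 -0.232
  outer loop
   vertex 3.6 4.0 1.9
   vertex 3.8 4.7 3.3
   vertex 4.7 0.2 3.3
  endloop
 endfacet
 facet normal -0.744 0.106 0.660
  outer loop
   vertex 2.9 2.2 4.1
   vertex 3.5 3.3 4.6
   vertex 0.4 2.1 1.3
  endloop
 endfacet
 facet normal -0.035 -0.398 0.917
  outer loop
   vertex 2.9 2.2 4.1
   vertex 4.7 0.2 3.3
   vertex 3.5 3.3 4.6
  endloop
 endfacet
 facet normal -0.305 -0.926 -0.223
  outer loop
   vertex 3.1 0.8 3.0
   vertex 0.4 2.1 1.3
   vertex 4.7 0.2 3.3
  endloop
 endfacet
 facet normal -0.619 -0.538 0.572
  outer loop
   vertex 3.1 0.8 3.0
   vertex 2.9 2.2 4.1
   vertex 0.4 2.1 1.3
  endloop
 endfacet
 facet normal -0.361 -0.608 0.708
  outer loop
   vertex 3.1 0.8 3.0
   vertex 4.7 0.2 3.3
   vertex 2.9 2.2 4.1
  endloop
 endfacet
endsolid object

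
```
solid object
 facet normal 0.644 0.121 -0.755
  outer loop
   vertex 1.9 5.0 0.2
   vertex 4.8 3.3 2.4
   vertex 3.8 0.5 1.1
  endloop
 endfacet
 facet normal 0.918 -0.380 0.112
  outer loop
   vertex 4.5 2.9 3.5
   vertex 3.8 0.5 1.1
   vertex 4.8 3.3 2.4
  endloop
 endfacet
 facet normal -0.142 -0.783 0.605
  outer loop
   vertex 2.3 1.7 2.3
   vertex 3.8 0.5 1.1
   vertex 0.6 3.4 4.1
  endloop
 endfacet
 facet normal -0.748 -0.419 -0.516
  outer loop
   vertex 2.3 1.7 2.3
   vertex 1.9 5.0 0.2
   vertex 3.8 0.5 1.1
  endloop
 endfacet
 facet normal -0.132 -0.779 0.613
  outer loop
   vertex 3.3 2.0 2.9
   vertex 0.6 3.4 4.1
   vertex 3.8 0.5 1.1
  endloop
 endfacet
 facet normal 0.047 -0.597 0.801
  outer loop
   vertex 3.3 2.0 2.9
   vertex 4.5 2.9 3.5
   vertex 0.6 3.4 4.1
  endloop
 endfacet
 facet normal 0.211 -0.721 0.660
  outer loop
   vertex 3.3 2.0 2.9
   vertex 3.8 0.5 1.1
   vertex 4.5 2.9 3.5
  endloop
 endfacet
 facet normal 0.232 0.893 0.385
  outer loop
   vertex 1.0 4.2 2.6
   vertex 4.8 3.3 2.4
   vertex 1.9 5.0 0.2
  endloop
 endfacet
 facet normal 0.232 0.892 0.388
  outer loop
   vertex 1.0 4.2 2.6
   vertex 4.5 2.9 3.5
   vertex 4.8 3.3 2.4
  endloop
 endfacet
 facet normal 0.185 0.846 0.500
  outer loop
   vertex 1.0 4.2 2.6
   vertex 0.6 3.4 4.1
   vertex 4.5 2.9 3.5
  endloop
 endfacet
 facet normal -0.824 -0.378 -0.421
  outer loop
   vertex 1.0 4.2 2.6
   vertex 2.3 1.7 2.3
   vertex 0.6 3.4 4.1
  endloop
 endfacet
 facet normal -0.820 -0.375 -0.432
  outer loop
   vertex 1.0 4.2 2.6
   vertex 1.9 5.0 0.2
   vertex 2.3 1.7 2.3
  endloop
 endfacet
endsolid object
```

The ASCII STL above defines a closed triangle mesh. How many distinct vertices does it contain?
8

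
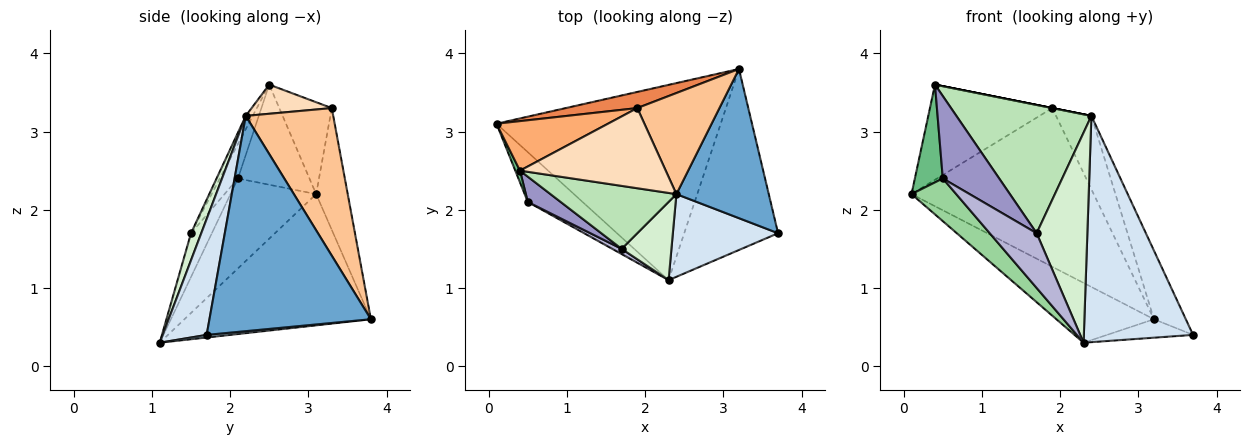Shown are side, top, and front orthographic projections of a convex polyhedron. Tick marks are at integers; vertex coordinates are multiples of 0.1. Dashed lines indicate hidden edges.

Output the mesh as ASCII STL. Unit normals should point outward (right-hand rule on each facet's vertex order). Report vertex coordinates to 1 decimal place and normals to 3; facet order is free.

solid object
 facet normal 0.904 0.178 0.388
  outer loop
   vertex 2.4 2.2 3.2
   vertex 3.7 1.7 0.4
   vertex 3.2 3.8 0.6
  endloop
 endfacet
 facet normal -0.488 0.255 -0.834
  outer loop
   vertex 2.3 1.1 0.3
   vertex 0.1 3.1 2.2
   vertex 3.2 3.8 0.6
  endloop
 endfacet
 facet normal 0.028 0.101 -0.994
  outer loop
   vertex 2.3 1.1 0.3
   vertex 3.2 3.8 0.6
   vertex 3.7 1.7 0.4
  endloop
 endfacet
 facet normal 0.354 -0.879 0.321
  outer loop
   vertex 2.3 1.1 0.3
   vertex 3.7 1.7 0.4
   vertex 2.4 2.2 3.2
  endloop
 endfacet
 facet normal -0.170 0.980 0.100
  outer loop
   vertex 1.9 3.3 3.3
   vertex 3.2 3.8 0.6
   vertex 0.1 3.1 2.2
  endloop
 endfacet
 facet normal -0.356 0.829 0.432
  outer loop
   vertex 1.9 3.3 3.3
   vertex 0.1 3.1 2.2
   vertex 0.4 2.5 3.6
  endloop
 endfacet
 facet normal 0.824 0.333 0.458
  outer loop
   vertex 1.9 3.3 3.3
   vertex 2.4 2.2 3.2
   vertex 3.2 3.8 0.6
  endloop
 endfacet
 facet normal 0.196 0.000 0.981
  outer loop
   vertex 1.9 3.3 3.3
   vertex 0.4 2.5 3.6
   vertex 2.4 2.2 3.2
  endloop
 endfacet
 facet normal -0.931 -0.364 0.044
  outer loop
   vertex 0.5 2.1 2.4
   vertex 0.4 2.5 3.6
   vertex 0.1 3.1 2.2
  endloop
 endfacet
 facet normal -0.780 -0.407 -0.475
  outer loop
   vertex 0.5 2.1 2.4
   vertex 0.1 3.1 2.2
   vertex 2.3 1.1 0.3
  endloop
 endfacet
 facet normal -0.046 -0.897 0.440
  outer loop
   vertex 1.7 1.5 1.7
   vertex 2.4 2.2 3.2
   vertex 0.4 2.5 3.6
  endloop
 endfacet
 facet normal 0.186 -0.921 0.343
  outer loop
   vertex 1.7 1.5 1.7
   vertex 2.3 1.1 0.3
   vertex 2.4 2.2 3.2
  endloop
 endfacet
 facet normal -0.294 -0.914 0.280
  outer loop
   vertex 1.7 1.5 1.7
   vertex 0.4 2.5 3.6
   vertex 0.5 2.1 2.4
  endloop
 endfacet
 facet normal -0.405 -0.910 0.087
  outer loop
   vertex 1.7 1.5 1.7
   vertex 0.5 2.1 2.4
   vertex 2.3 1.1 0.3
  endloop
 endfacet
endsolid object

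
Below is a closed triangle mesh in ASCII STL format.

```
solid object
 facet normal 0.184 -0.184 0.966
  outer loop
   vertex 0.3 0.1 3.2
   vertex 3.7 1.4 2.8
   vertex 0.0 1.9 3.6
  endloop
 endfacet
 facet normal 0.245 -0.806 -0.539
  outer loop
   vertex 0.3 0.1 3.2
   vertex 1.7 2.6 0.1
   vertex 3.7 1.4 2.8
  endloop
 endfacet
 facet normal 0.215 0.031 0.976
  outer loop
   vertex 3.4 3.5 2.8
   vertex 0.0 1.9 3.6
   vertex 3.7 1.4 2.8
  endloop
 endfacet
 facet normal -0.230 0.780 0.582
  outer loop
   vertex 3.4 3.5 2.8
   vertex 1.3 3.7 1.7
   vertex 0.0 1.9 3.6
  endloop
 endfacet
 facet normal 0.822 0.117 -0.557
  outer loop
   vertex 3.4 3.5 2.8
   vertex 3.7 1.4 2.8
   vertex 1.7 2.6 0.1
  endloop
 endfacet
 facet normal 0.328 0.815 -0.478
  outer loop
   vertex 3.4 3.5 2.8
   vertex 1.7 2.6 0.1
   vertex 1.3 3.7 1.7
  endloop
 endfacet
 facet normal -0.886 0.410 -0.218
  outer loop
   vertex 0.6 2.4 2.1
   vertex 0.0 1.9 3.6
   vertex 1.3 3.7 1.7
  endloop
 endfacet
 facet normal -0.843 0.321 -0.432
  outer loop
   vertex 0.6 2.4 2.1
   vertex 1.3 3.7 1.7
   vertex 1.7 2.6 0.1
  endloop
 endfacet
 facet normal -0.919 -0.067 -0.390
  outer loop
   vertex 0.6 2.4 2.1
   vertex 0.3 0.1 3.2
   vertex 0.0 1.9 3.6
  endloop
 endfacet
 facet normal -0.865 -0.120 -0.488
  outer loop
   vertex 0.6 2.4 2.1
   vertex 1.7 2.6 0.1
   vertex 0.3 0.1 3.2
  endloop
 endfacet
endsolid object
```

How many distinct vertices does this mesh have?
7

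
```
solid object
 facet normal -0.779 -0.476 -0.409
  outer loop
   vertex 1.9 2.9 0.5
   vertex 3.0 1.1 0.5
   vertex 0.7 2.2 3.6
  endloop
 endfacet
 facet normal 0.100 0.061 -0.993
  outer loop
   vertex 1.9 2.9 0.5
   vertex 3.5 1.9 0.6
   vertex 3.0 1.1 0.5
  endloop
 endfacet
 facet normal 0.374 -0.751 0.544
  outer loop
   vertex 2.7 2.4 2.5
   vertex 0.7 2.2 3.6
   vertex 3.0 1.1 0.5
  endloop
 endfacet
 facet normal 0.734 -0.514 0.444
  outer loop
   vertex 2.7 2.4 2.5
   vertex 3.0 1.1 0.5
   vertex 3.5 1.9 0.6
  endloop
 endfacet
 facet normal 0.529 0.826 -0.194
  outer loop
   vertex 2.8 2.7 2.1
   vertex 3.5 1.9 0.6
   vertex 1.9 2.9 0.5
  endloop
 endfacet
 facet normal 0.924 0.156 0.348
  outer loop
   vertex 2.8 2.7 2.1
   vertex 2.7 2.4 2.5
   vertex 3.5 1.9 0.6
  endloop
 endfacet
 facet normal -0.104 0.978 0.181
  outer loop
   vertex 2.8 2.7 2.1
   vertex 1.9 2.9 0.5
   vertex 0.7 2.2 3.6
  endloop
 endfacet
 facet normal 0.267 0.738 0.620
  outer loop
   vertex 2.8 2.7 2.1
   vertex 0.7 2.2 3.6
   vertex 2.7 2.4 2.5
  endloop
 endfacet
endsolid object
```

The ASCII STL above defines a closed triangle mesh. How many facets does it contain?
8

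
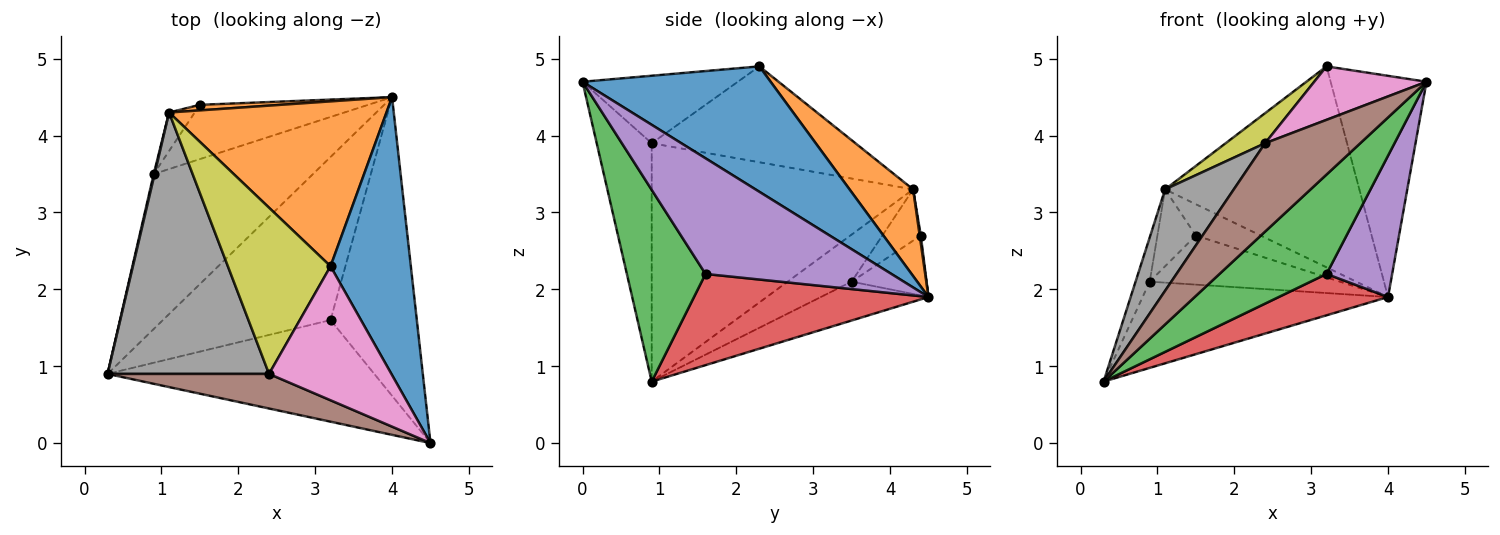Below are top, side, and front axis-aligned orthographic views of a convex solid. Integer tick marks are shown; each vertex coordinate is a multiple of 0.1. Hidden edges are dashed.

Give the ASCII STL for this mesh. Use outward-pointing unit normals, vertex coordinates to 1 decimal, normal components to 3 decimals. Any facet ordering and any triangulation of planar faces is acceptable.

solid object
 facet normal 0.774 0.394 0.496
  outer loop
   vertex 3.2 2.3 4.9
   vertex 4.5 0.0 4.7
   vertex 4.0 4.5 1.9
  endloop
 endfacet
 facet normal 0.245 0.749 0.615
  outer loop
   vertex 1.1 4.3 3.3
   vertex 3.2 2.3 4.9
   vertex 4.0 4.5 1.9
  endloop
 endfacet
 facet normal 0.457 -0.622 -0.636
  outer loop
   vertex 3.2 1.6 2.2
   vertex 4.5 0.0 4.7
   vertex 0.3 0.9 0.8
  endloop
 endfacet
 facet normal 0.466 -0.217 -0.857
  outer loop
   vertex 3.2 1.6 2.2
   vertex 0.3 0.9 0.8
   vertex 4.0 4.5 1.9
  endloop
 endfacet
 facet normal 0.771 -0.272 -0.575
  outer loop
   vertex 3.2 1.6 2.2
   vertex 4.0 4.5 1.9
   vertex 4.5 0.0 4.7
  endloop
 endfacet
 facet normal -0.474 -0.820 0.321
  outer loop
   vertex 2.4 0.9 3.9
   vertex 0.3 0.9 0.8
   vertex 4.5 0.0 4.7
  endloop
 endfacet
 facet normal -0.456 -0.330 0.827
  outer loop
   vertex 2.4 0.9 3.9
   vertex 4.5 0.0 4.7
   vertex 3.2 2.3 4.9
  endloop
 endfacet
 facet normal -0.809 -0.213 0.548
  outer loop
   vertex 2.4 0.9 3.9
   vertex 1.1 4.3 3.3
   vertex 0.3 0.9 0.8
  endloop
 endfacet
 facet normal -0.677 -0.131 0.725
  outer loop
   vertex 2.4 0.9 3.9
   vertex 3.2 2.3 4.9
   vertex 1.1 4.3 3.3
  endloop
 endfacet
 facet normal -0.209 0.475 -0.855
  outer loop
   vertex 0.9 3.5 2.1
   vertex 4.0 4.5 1.9
   vertex 0.3 0.9 0.8
  endloop
 endfacet
 facet normal -0.976 0.216 0.019
  outer loop
   vertex 0.9 3.5 2.1
   vertex 0.3 0.9 0.8
   vertex 1.1 4.3 3.3
  endloop
 endfacet
 facet normal 0.017 0.984 0.175
  outer loop
   vertex 1.5 4.4 2.7
   vertex 1.1 4.3 3.3
   vertex 4.0 4.5 1.9
  endloop
 endfacet
 facet normal -0.255 0.648 -0.717
  outer loop
   vertex 1.5 4.4 2.7
   vertex 4.0 4.5 1.9
   vertex 0.9 3.5 2.1
  endloop
 endfacet
 facet normal -0.667 0.667 -0.333
  outer loop
   vertex 1.5 4.4 2.7
   vertex 0.9 3.5 2.1
   vertex 1.1 4.3 3.3
  endloop
 endfacet
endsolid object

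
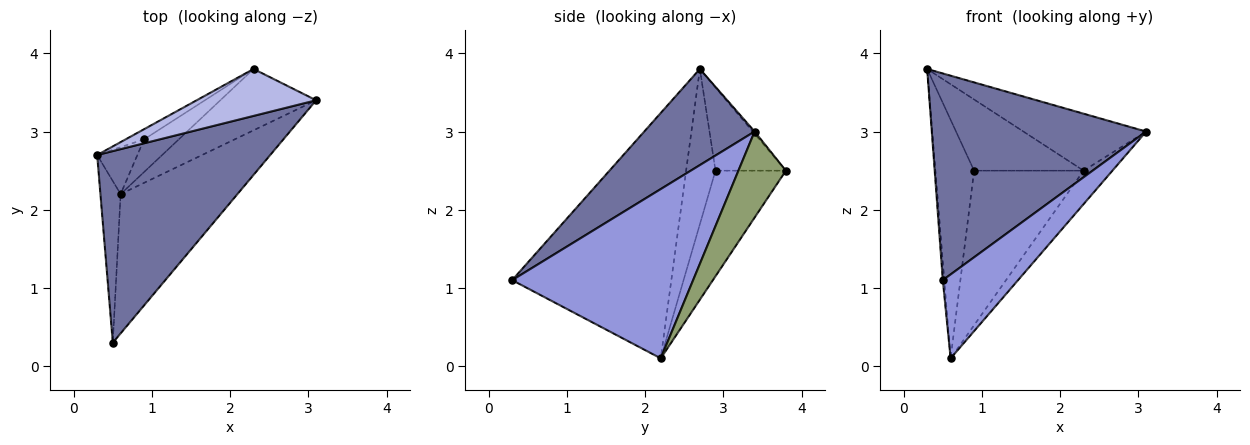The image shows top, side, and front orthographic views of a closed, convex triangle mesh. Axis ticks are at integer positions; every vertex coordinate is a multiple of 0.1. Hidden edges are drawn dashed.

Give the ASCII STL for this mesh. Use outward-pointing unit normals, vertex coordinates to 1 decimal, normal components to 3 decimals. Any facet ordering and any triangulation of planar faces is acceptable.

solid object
 facet normal 0.353 -0.686 0.636
  outer loop
   vertex 0.5 0.3 1.1
   vertex 3.1 3.4 3.0
   vertex 0.3 2.7 3.8
  endloop
 endfacet
 facet normal -0.997 0.009 -0.082
  outer loop
   vertex 0.6 2.2 0.1
   vertex 0.5 0.3 1.1
   vertex 0.3 2.7 3.8
  endloop
 endfacet
 facet normal 0.779 -0.324 -0.537
  outer loop
   vertex 0.6 2.2 0.1
   vertex 3.1 3.4 3.0
   vertex 0.5 0.3 1.1
  endloop
 endfacet
 facet normal -0.011 0.772 0.636
  outer loop
   vertex 2.3 3.8 2.5
   vertex 0.3 2.7 3.8
   vertex 3.1 3.4 3.0
  endloop
 endfacet
 facet normal 0.619 0.376 -0.689
  outer loop
   vertex 2.3 3.8 2.5
   vertex 3.1 3.4 3.0
   vertex 0.6 2.2 0.1
  endloop
 endfacet
 facet normal -0.598 0.787 -0.155
  outer loop
   vertex 0.9 2.9 2.5
   vertex 0.6 2.2 0.1
   vertex 0.3 2.7 3.8
  endloop
 endfacet
 facet normal -0.537 0.835 -0.119
  outer loop
   vertex 0.9 2.9 2.5
   vertex 0.3 2.7 3.8
   vertex 2.3 3.8 2.5
  endloop
 endfacet
 facet normal -0.532 0.828 -0.175
  outer loop
   vertex 0.9 2.9 2.5
   vertex 2.3 3.8 2.5
   vertex 0.6 2.2 0.1
  endloop
 endfacet
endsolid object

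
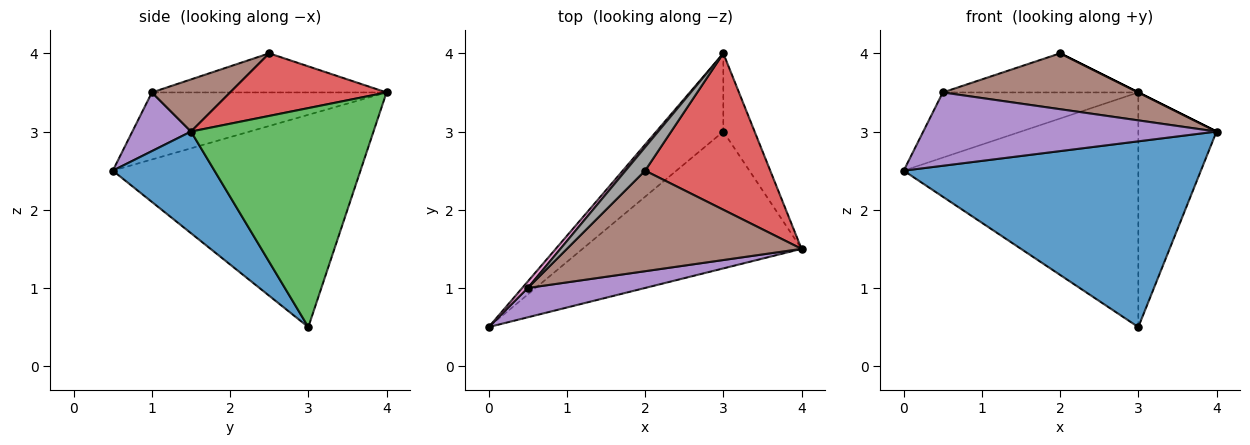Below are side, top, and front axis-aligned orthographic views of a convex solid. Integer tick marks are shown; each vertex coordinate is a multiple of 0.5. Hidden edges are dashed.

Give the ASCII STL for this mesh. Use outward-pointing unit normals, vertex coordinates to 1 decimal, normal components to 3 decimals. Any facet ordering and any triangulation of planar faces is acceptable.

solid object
 facet normal 0.266 -0.776 -0.572
  outer loop
   vertex 3.0 3.0 0.5
   vertex 4.0 1.5 3.0
   vertex 0.0 0.5 2.5
  endloop
 endfacet
 facet normal -0.708 0.670 -0.223
  outer loop
   vertex 3.0 3.0 0.5
   vertex 0.0 0.5 2.5
   vertex 3.0 4.0 3.5
  endloop
 endfacet
 facet normal 0.911 0.391 -0.130
  outer loop
   vertex 3.0 3.0 0.5
   vertex 3.0 4.0 3.5
   vertex 4.0 1.5 3.0
  endloop
 endfacet
 facet normal 0.447 0.000 0.894
  outer loop
   vertex 2.0 2.5 4.0
   vertex 4.0 1.5 3.0
   vertex 3.0 4.0 3.5
  endloop
 endfacet
 facet normal 0.183 -0.913 0.365
  outer loop
   vertex 0.5 1.0 3.5
   vertex 0.0 0.5 2.5
   vertex 4.0 1.5 3.0
  endloop
 endfacet
 facet normal 0.191 -0.477 0.858
  outer loop
   vertex 0.5 1.0 3.5
   vertex 4.0 1.5 3.0
   vertex 2.0 2.5 4.0
  endloop
 endfacet
 facet normal -0.767 0.639 0.064
  outer loop
   vertex 0.5 1.0 3.5
   vertex 3.0 4.0 3.5
   vertex 0.0 0.5 2.5
  endloop
 endfacet
 facet normal -0.717 0.598 0.359
  outer loop
   vertex 0.5 1.0 3.5
   vertex 2.0 2.5 4.0
   vertex 3.0 4.0 3.5
  endloop
 endfacet
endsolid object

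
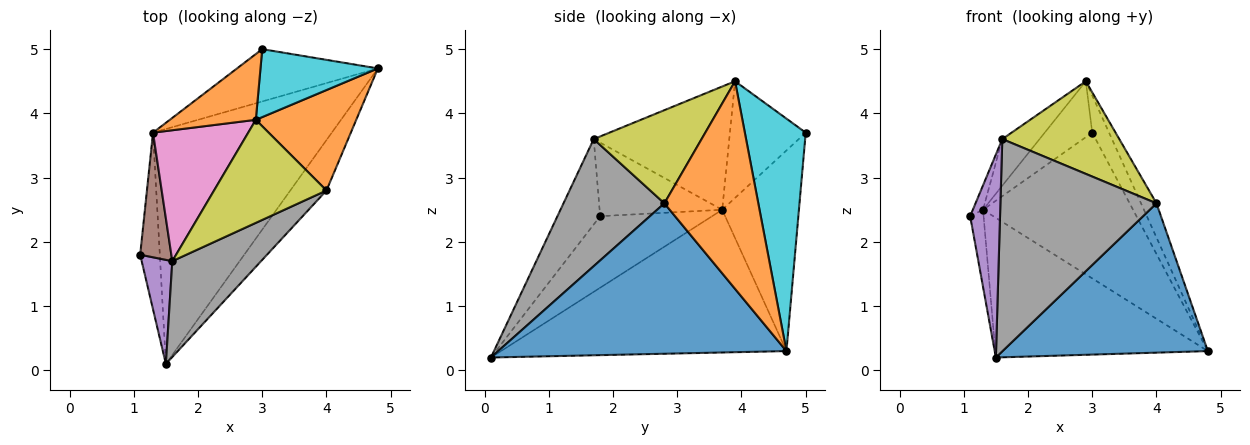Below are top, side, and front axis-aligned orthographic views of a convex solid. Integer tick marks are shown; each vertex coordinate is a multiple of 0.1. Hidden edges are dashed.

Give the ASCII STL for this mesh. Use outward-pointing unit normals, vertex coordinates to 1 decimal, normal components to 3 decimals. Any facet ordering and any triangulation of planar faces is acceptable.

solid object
 facet normal 0.799 -0.569 -0.192
  outer loop
   vertex 4.0 2.8 2.6
   vertex 1.5 0.1 0.2
   vertex 4.8 4.7 0.3
  endloop
 endfacet
 facet normal 0.891 0.146 0.431
  outer loop
   vertex 4.0 2.8 2.6
   vertex 4.8 4.7 0.3
   vertex 2.9 3.9 4.5
  endloop
 endfacet
 facet normal -0.958 0.115 -0.263
  outer loop
   vertex 1.3 3.7 2.5
   vertex 1.5 0.1 0.2
   vertex 1.1 1.8 2.4
  endloop
 endfacet
 facet normal -0.566 0.421 -0.709
  outer loop
   vertex 1.3 3.7 2.5
   vertex 4.8 4.7 0.3
   vertex 1.5 0.1 0.2
  endloop
 endfacet
 facet normal -0.786 -0.550 0.282
  outer loop
   vertex 1.6 1.7 3.6
   vertex 1.1 1.8 2.4
   vertex 1.5 0.1 0.2
  endloop
 endfacet
 facet normal -0.918 0.076 0.389
  outer loop
   vertex 1.6 1.7 3.6
   vertex 1.3 3.7 2.5
   vertex 1.1 1.8 2.4
  endloop
 endfacet
 facet normal -0.773 0.213 0.597
  outer loop
   vertex 1.6 1.7 3.6
   vertex 2.9 3.9 4.5
   vertex 1.3 3.7 2.5
  endloop
 endfacet
 facet normal 0.508 -0.785 0.355
  outer loop
   vertex 1.6 1.7 3.6
   vertex 1.5 0.1 0.2
   vertex 4.0 2.8 2.6
  endloop
 endfacet
 facet normal 0.525 -0.569 0.633
  outer loop
   vertex 1.6 1.7 3.6
   vertex 4.0 2.8 2.6
   vertex 2.9 3.9 4.5
  endloop
 endfacet
 facet normal 0.867 0.240 0.438
  outer loop
   vertex 3.0 5.0 3.7
   vertex 2.9 3.9 4.5
   vertex 4.8 4.7 0.3
  endloop
 endfacet
 facet normal -0.434 0.848 -0.304
  outer loop
   vertex 3.0 5.0 3.7
   vertex 4.8 4.7 0.3
   vertex 1.3 3.7 2.5
  endloop
 endfacet
 facet normal -0.719 0.451 0.530
  outer loop
   vertex 3.0 5.0 3.7
   vertex 1.3 3.7 2.5
   vertex 2.9 3.9 4.5
  endloop
 endfacet
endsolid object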